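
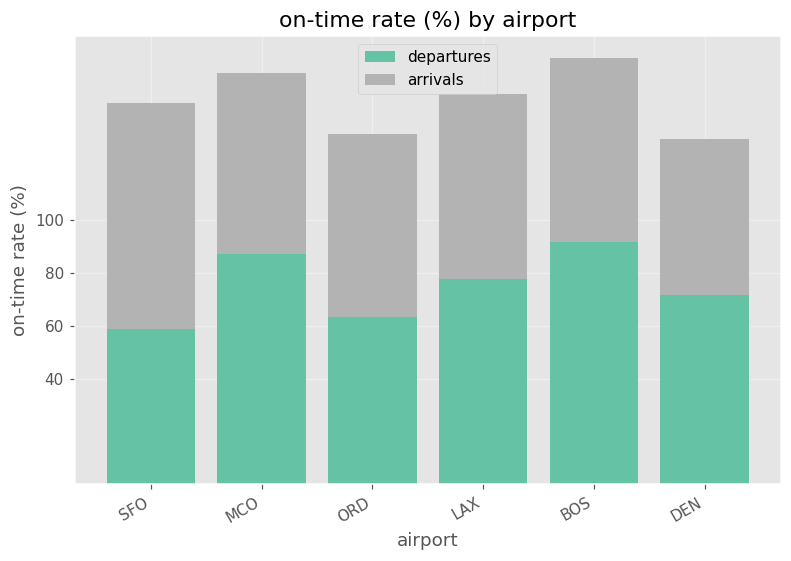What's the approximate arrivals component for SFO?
arrivals top ≈ 140, bottom ≈ 60; segment ≈ 80.

≈ 80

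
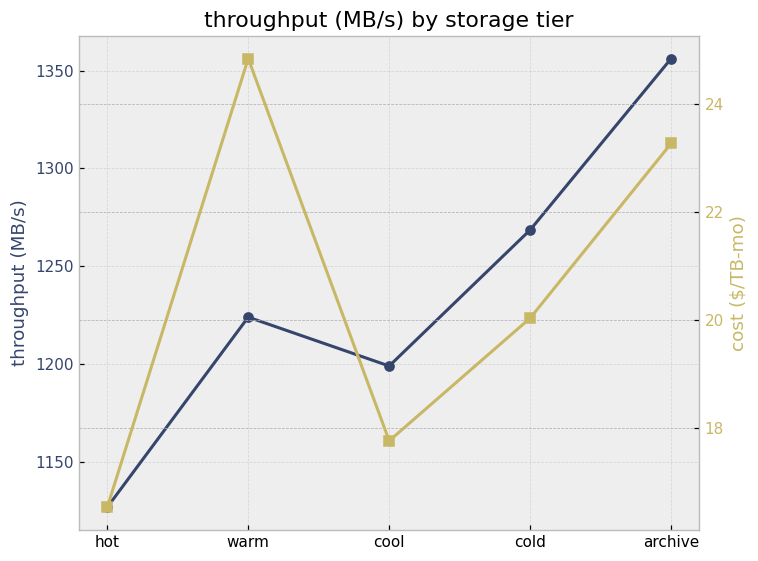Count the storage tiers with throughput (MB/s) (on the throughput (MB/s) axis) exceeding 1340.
1

Above 1340: archive.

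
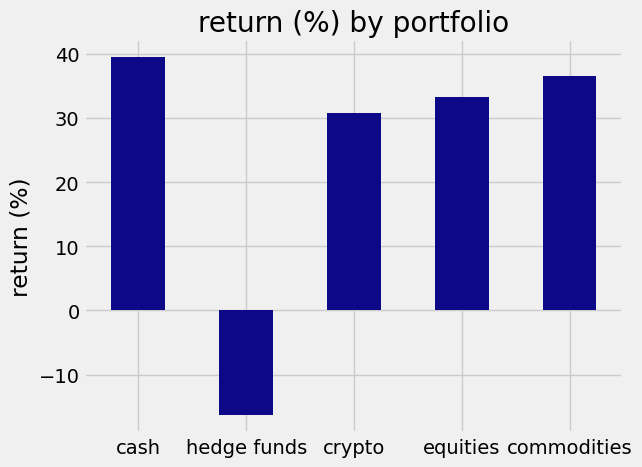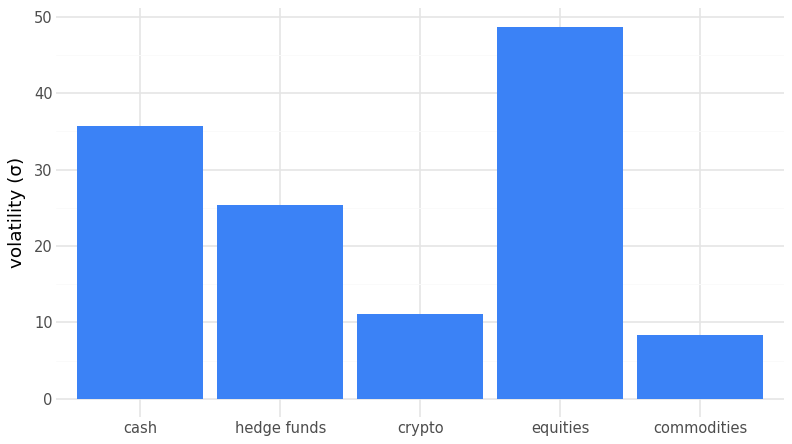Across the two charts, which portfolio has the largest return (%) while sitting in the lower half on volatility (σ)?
commodities

Chart 2 median volatility (σ) ≈ 25; below-median portfolios: crypto, commodities. Among those, commodities has the highest return (%) (≈ 35).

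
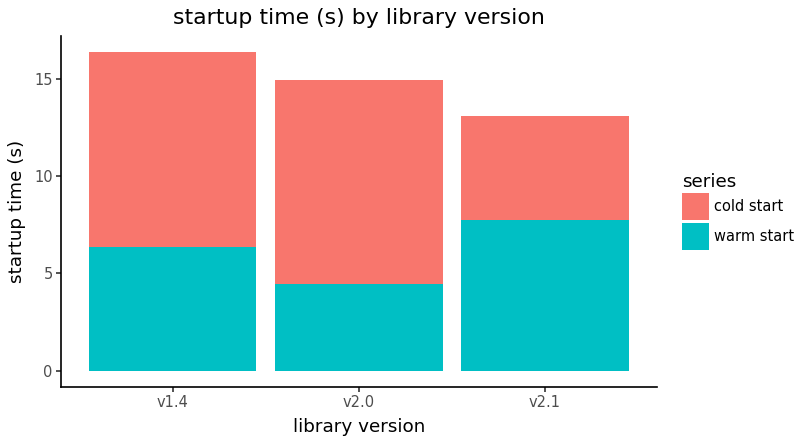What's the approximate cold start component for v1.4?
≈ 10

cold start top ≈ 16, bottom ≈ 6; segment ≈ 10.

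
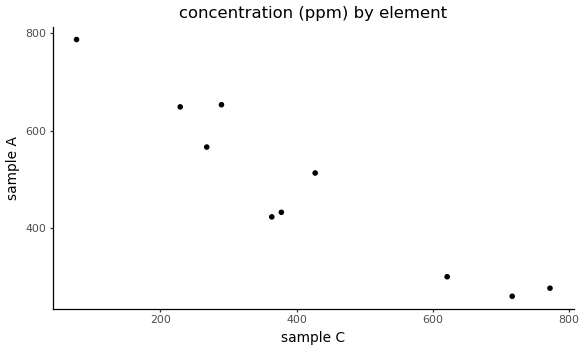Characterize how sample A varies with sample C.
negative, strong

Points are negatively correlated; strong (|r| ≈ 0.9).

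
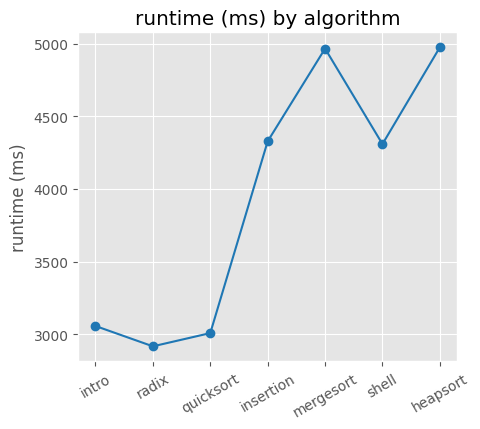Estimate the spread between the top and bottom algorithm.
Max heapsort ≈ 5000, min radix ≈ 3000; range ≈ 2000.

≈ 2000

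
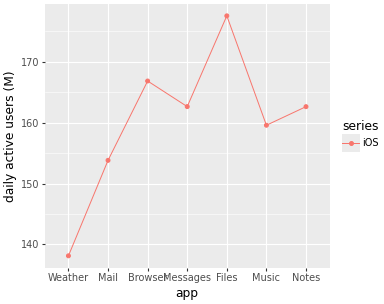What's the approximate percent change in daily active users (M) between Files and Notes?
≈ -8.3%

Files ≈ 180, Notes ≈ 165; (165 − 180) / 180 ≈ -8.3%.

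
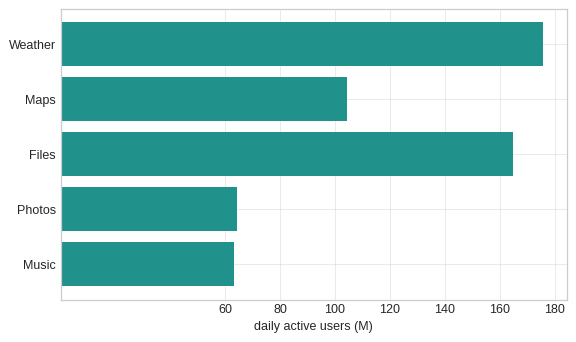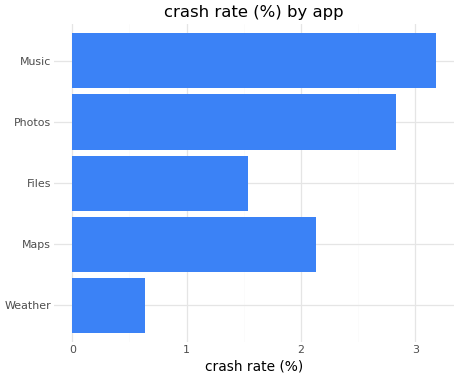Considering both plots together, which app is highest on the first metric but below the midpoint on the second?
Weather

Chart 2 median crash rate (%) ≈ 2; below-median apps: Weather, Files. Among those, Weather has the highest daily active users (M) (≈ 180).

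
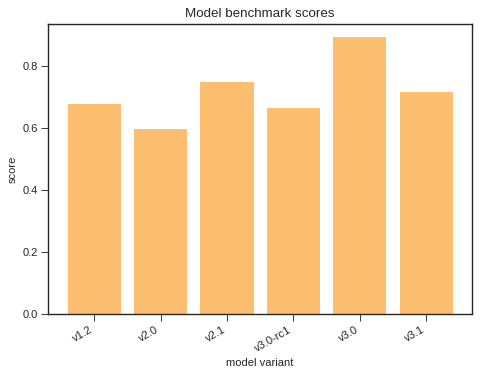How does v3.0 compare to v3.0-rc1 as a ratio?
≈ 1.29×

v3.0 ≈ 0.9, v3.0-rc1 ≈ 0.7; 0.9/0.7 ≈ 1.29.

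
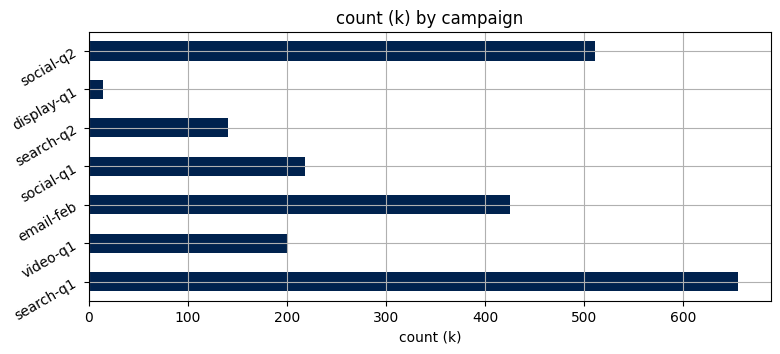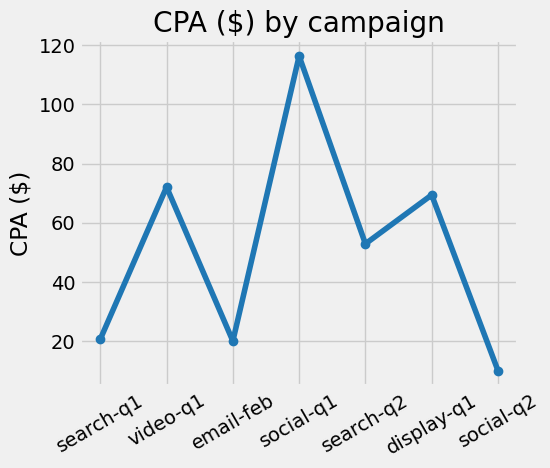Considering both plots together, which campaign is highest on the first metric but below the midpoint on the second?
search-q1

Chart 2 median CPA ($) ≈ 60; below-median campaigns: search-q1, email-feb, social-q2. Among those, search-q1 has the highest count (k) (≈ 700).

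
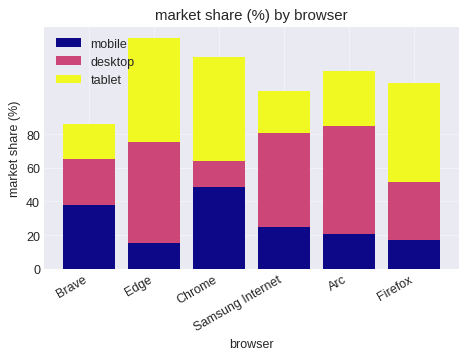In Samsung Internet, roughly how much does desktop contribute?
≈ 60

desktop top ≈ 80, bottom ≈ 20; segment ≈ 60.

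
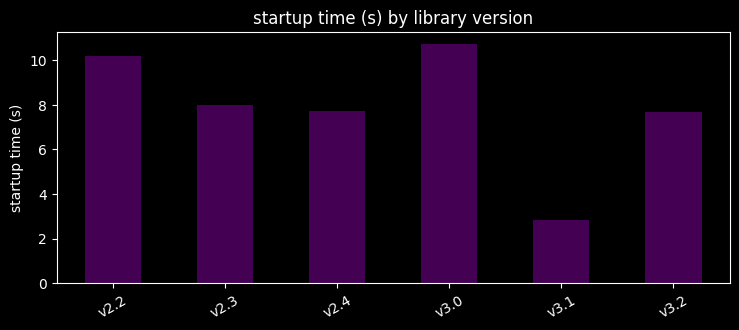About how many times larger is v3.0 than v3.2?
v3.0 ≈ 11, v3.2 ≈ 8; 11/8 ≈ 1.38.

≈ 1.38×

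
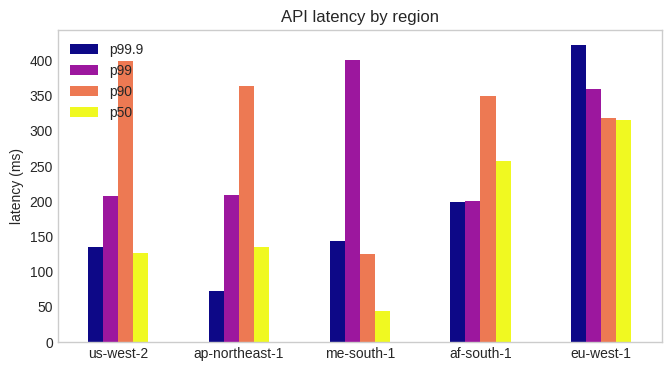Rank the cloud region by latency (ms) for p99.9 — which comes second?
Top 3 for p99.9: eu-west-1 ≈ 400, af-south-1 ≈ 200, me-south-1 ≈ 150.

af-south-1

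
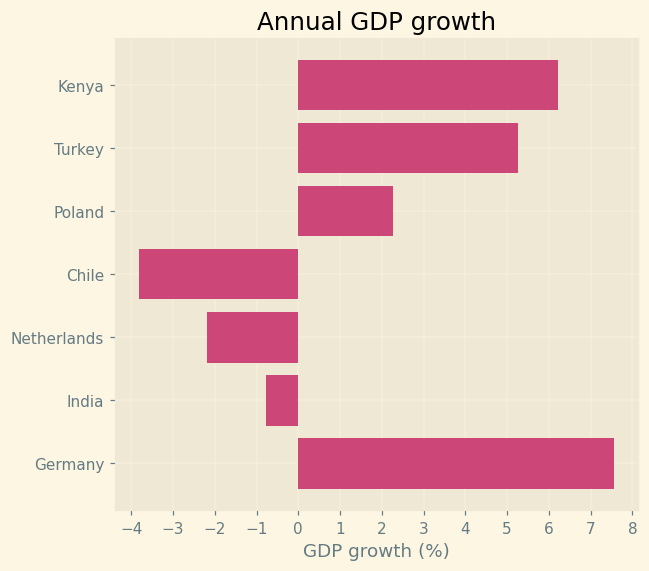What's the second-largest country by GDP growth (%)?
Kenya

Top 3: Germany ≈ 8, Kenya ≈ 6, Turkey ≈ 5.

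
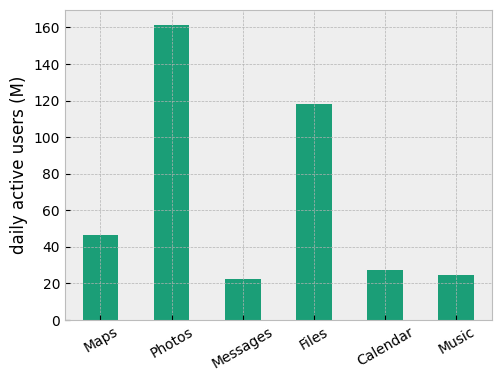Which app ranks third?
Top 4: Photos ≈ 160, Files ≈ 120, Maps ≈ 40, Calendar ≈ 20.

Maps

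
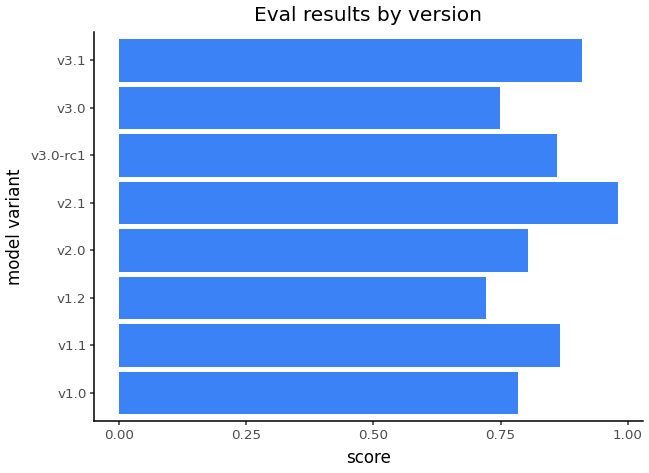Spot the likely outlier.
v2.1

v2.1 ≈ 1.0; the rest sit between ≈ 0.7 and ≈ 0.9.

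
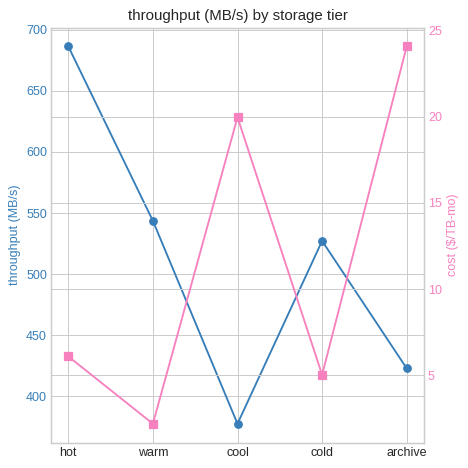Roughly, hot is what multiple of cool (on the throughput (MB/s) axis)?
hot ≈ 700, cool ≈ 400; 700/400 ≈ 1.75.

≈ 1.75×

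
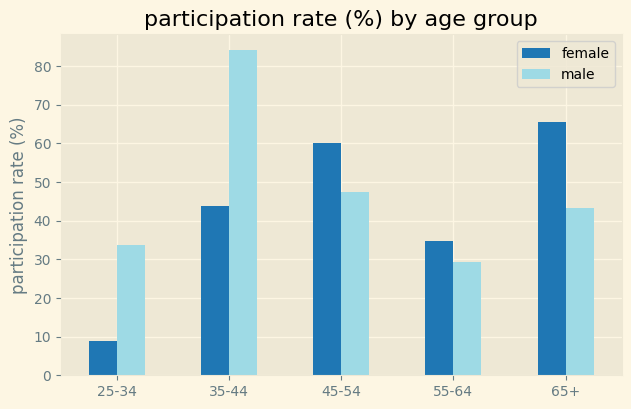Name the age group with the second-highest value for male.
45-54

Top 3 for male: 35-44 ≈ 80, 45-54 ≈ 50, 65+ ≈ 40.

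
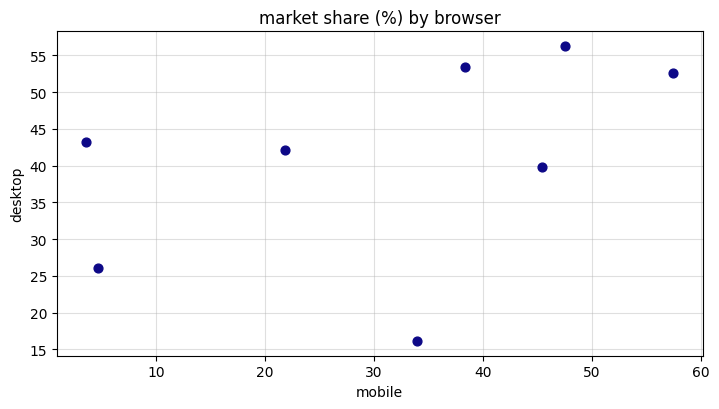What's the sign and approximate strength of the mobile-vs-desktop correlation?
positive, moderate

Points are positively correlated; moderate (|r| ≈ 0.5).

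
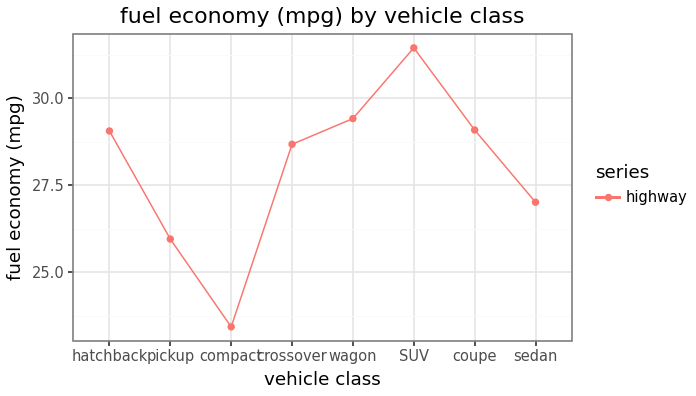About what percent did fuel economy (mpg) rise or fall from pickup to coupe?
≈ +11.5%

pickup ≈ 26, coupe ≈ 29; (29 − 26) / 26 ≈ +11.5%.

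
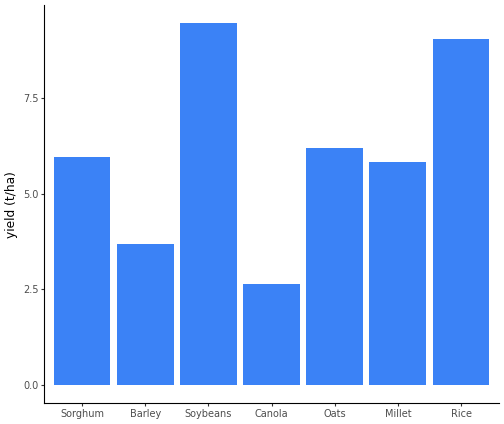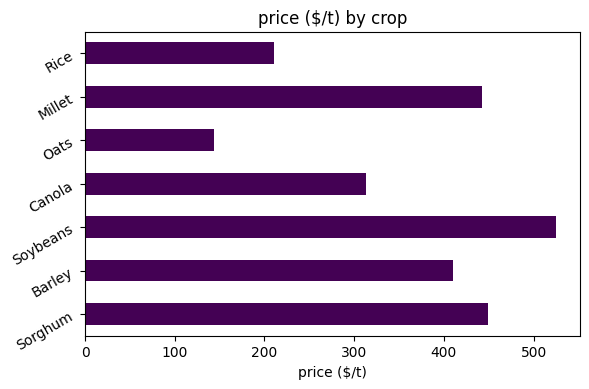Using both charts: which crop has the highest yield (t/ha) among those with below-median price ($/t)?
Rice

Chart 2 median price ($/t) ≈ 400; below-median crops: Canola, Oats, Rice. Among those, Rice has the highest yield (t/ha) (≈ 9).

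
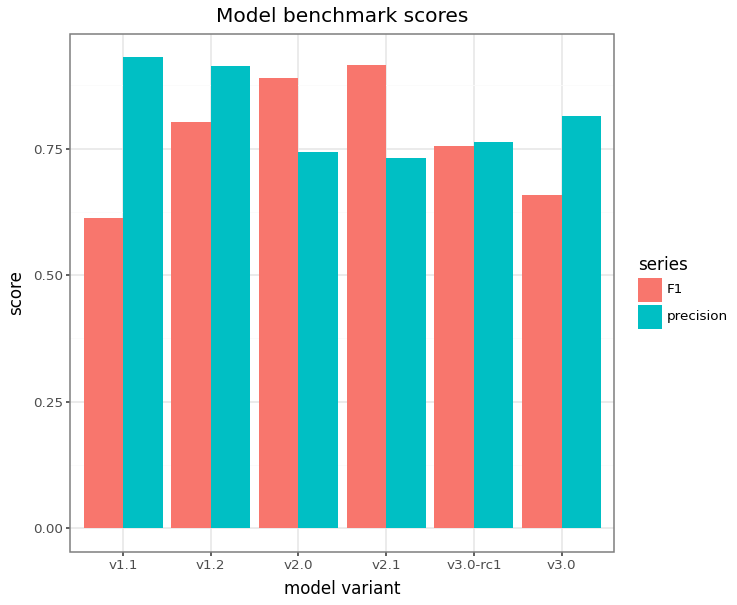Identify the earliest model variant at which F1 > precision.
v2.0

v1.2: F1 ≈ 0.8 vs precision ≈ 0.9 (not yet); v2.0: F1 ≈ 0.9 vs precision ≈ 0.7 (first crossover).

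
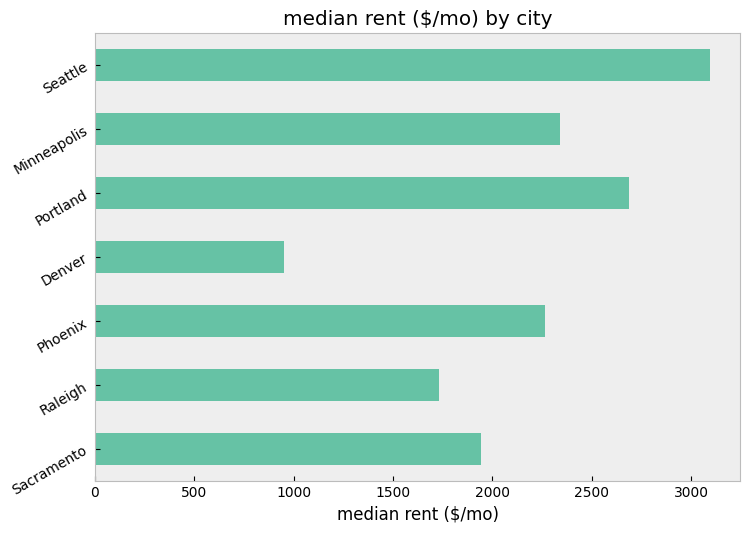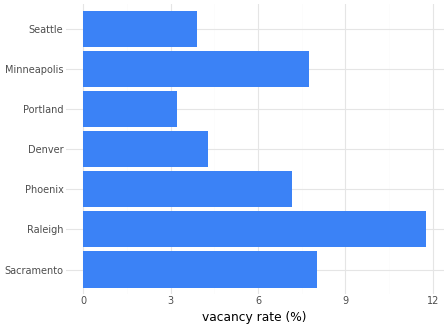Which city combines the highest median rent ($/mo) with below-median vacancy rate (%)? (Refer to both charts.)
Chart 2 median vacancy rate (%) ≈ 8; below-median cities: Denver, Portland, Seattle. Among those, Seattle has the highest median rent ($/mo) (≈ 3000).

Seattle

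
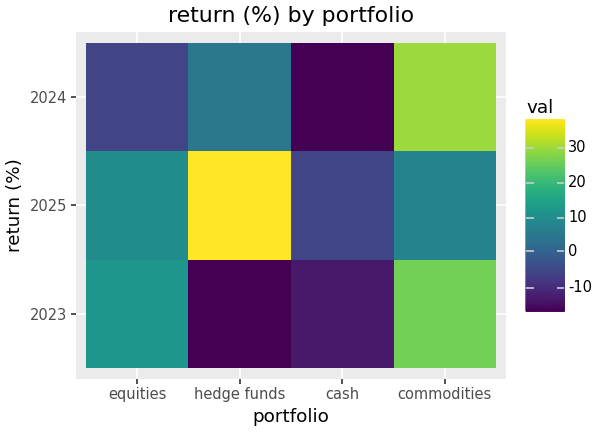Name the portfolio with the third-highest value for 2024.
Top 4 for 2024: commodities ≈ 30, hedge funds ≈ 5, equities ≈ -5, cash ≈ -15.

equities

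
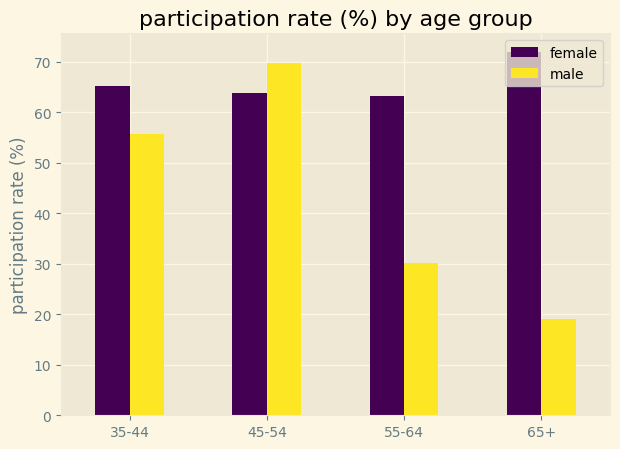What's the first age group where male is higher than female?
45-54

35-44: male ≈ 60 vs female ≈ 70 (not yet); 45-54: male ≈ 70 vs female ≈ 60 (first crossover).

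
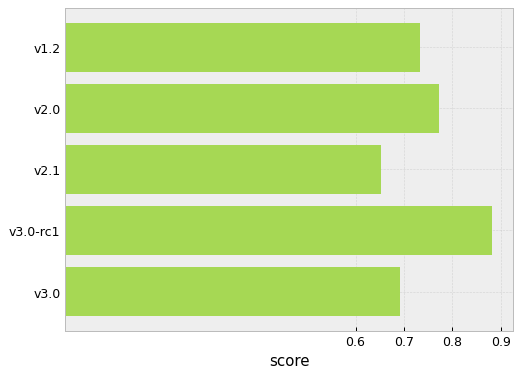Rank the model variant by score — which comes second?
v2.0

Top 3: v3.0-rc1 ≈ 0.9, v2.0 ≈ 0.8, v1.2 ≈ 0.7.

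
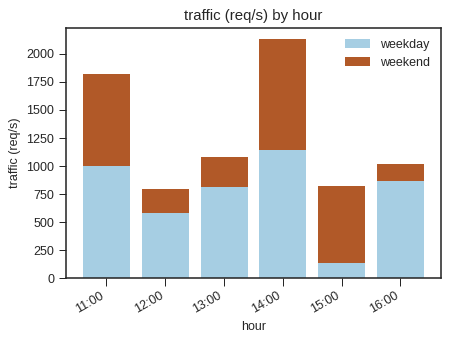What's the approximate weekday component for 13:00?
≈ 800

weekday top ≈ 800, bottom ≈ 0; segment ≈ 800.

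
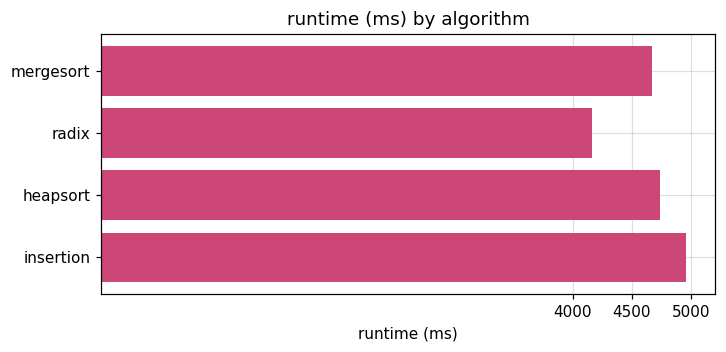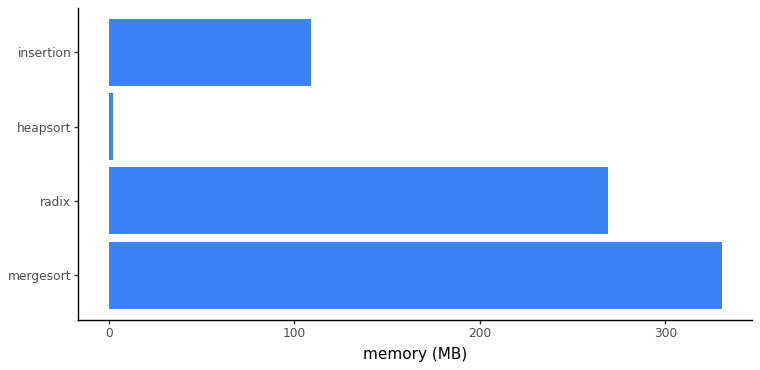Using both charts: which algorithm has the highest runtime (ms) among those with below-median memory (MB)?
Chart 2 median memory (MB) ≈ 200; below-median algorithms: heapsort, insertion. Among those, insertion has the highest runtime (ms) (≈ 5000).

insertion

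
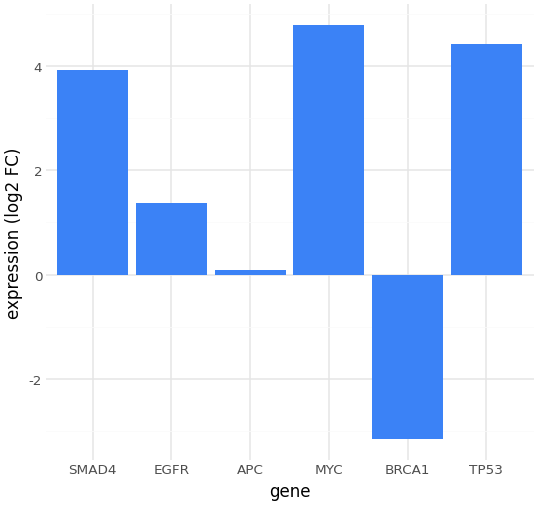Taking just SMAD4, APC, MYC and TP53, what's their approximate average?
(4 + 0 + 5 + 4) / 4 ≈ 3.

≈ 3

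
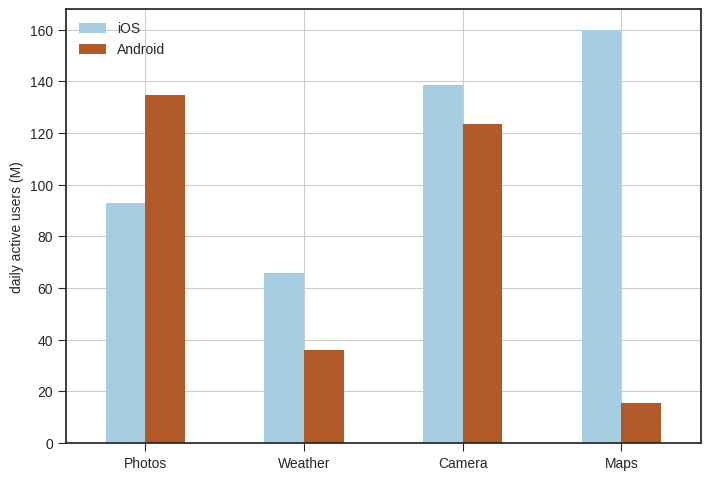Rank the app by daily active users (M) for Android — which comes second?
Top 3 for Android: Photos ≈ 140, Camera ≈ 120, Weather ≈ 40.

Camera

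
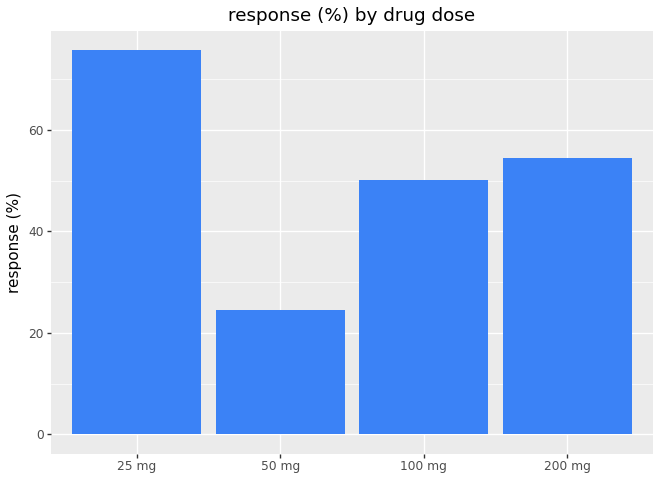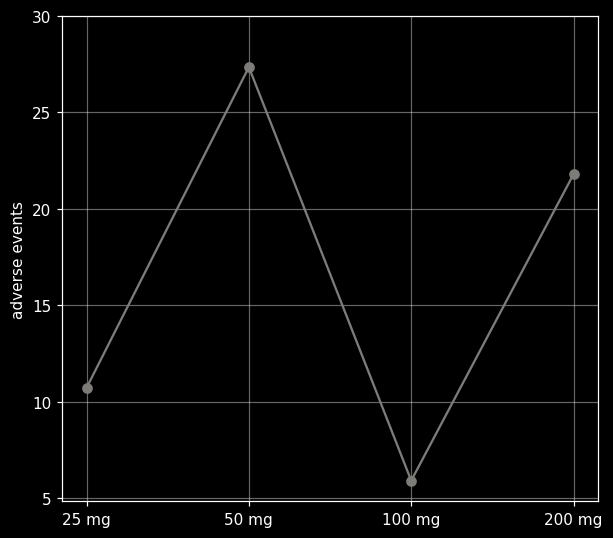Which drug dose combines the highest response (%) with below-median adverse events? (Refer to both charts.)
25 mg

Chart 2 median adverse events ≈ 15; below-median drug doses: 25 mg, 100 mg. Among those, 25 mg has the highest response (%) (≈ 80).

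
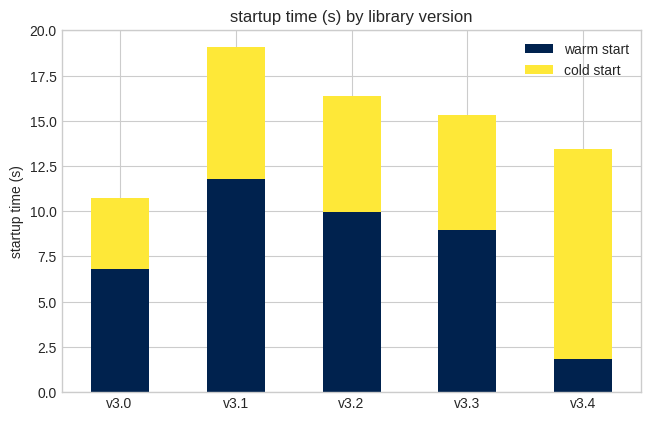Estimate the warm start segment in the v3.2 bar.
≈ 10

warm start top ≈ 10, bottom ≈ 0; segment ≈ 10.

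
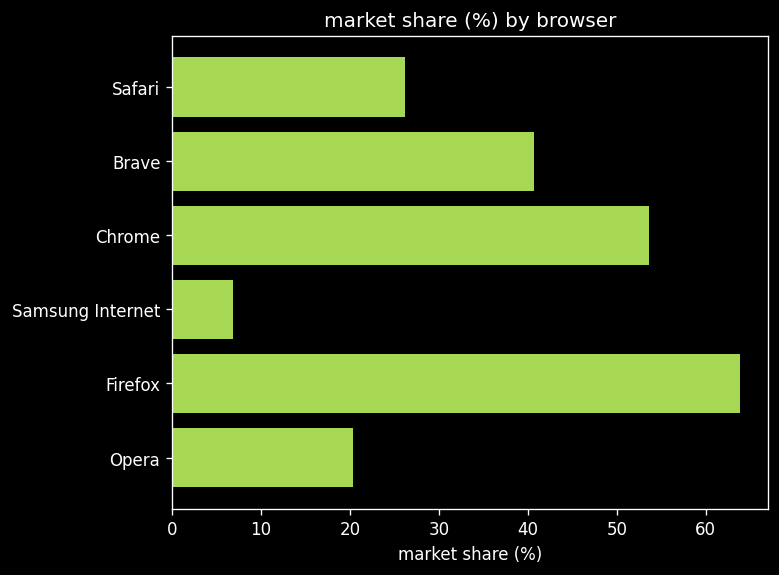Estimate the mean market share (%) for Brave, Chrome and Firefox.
≈ 50

(40 + 50 + 60) / 3 ≈ 50.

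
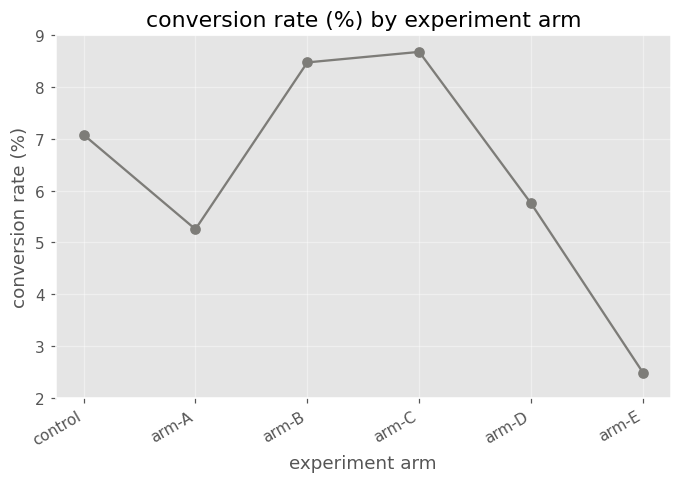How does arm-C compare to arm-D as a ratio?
≈ 1.5×

arm-C ≈ 9, arm-D ≈ 6; 9/6 ≈ 1.5.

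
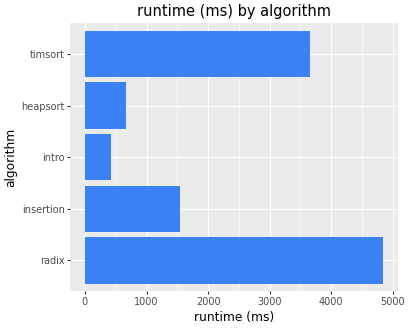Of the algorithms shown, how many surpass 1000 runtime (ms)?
3

Above 1000: radix, insertion, timsort.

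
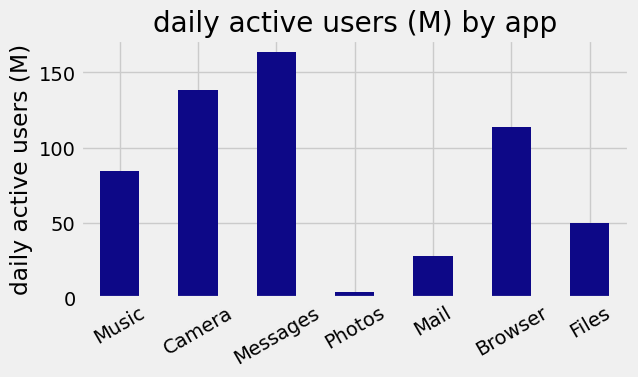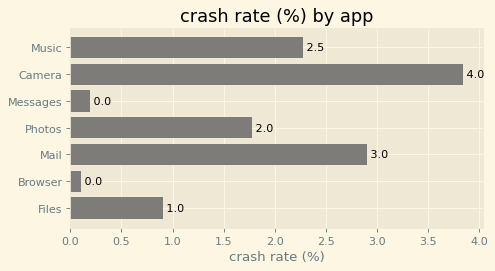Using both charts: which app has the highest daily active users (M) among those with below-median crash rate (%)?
Chart 2 median crash rate (%) ≈ 2; below-median apps: Messages, Browser, Files. Among those, Messages has the highest daily active users (M) (≈ 160).

Messages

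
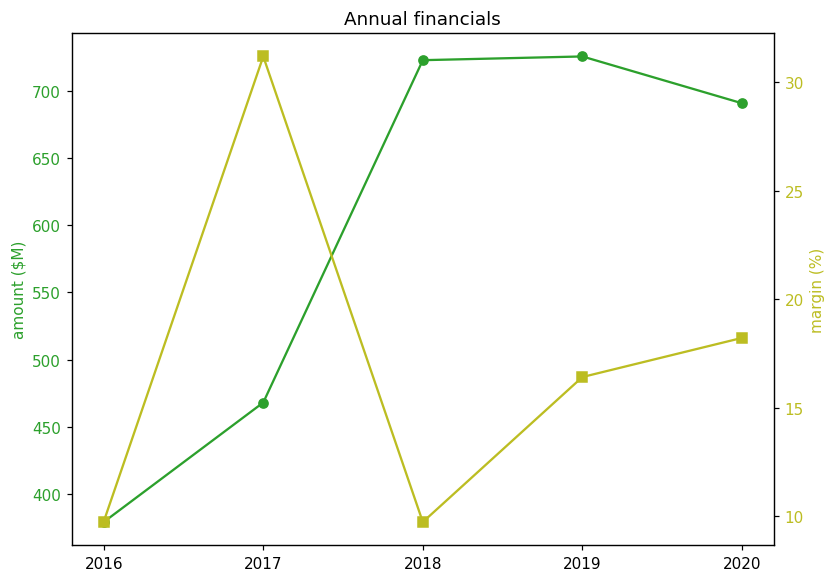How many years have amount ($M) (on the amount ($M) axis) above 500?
Above 500: 2018, 2019, 2020.

3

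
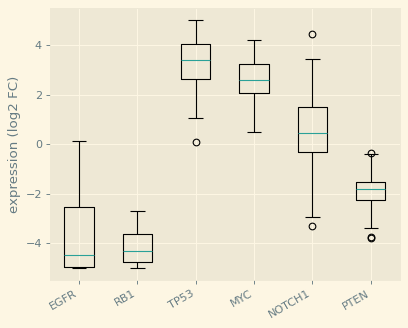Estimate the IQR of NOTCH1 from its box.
≈ 2

Q3 ≈ 2, Q1 ≈ 0; IQR ≈ 2.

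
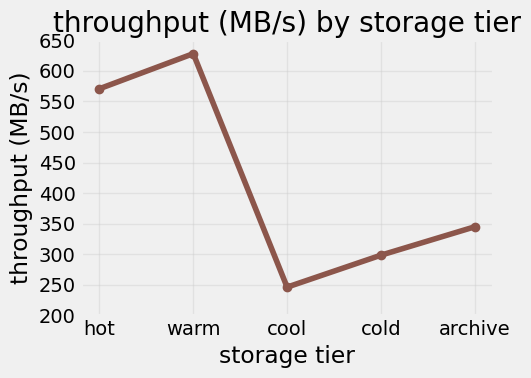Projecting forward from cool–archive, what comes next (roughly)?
≈ 400

Last three: 250, 300, 350 → slope ≈ 50/step → next ≈ 400.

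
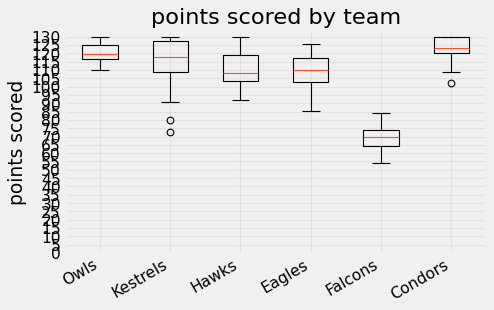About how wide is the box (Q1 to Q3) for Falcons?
≈ 10

Q3 ≈ 75, Q1 ≈ 65; IQR ≈ 10.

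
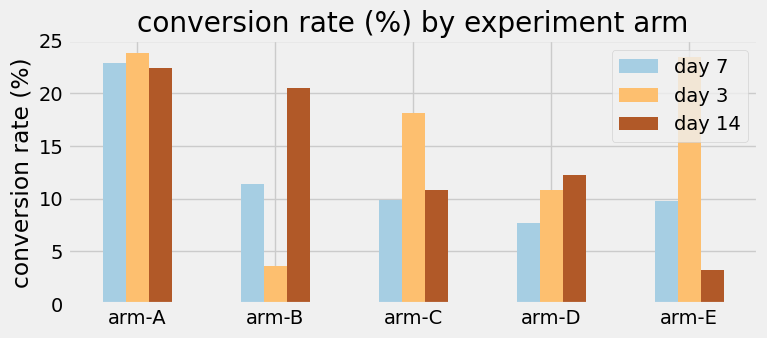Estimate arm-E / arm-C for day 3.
arm-E ≈ 24, arm-C ≈ 18; 24/18 ≈ 1.33.

≈ 1.33×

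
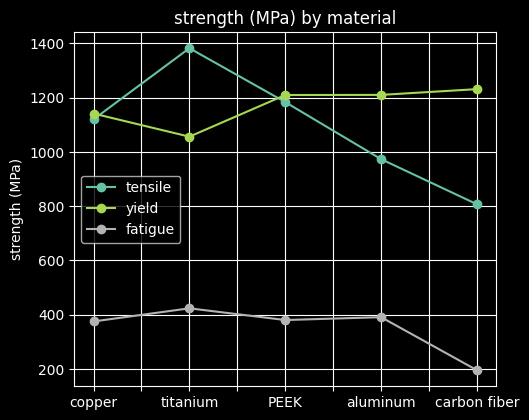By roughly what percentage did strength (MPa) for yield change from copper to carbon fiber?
copper ≈ 1100, carbon fiber ≈ 1200; (1200 − 1100) / 1100 ≈ +9.1%.

≈ +9.1%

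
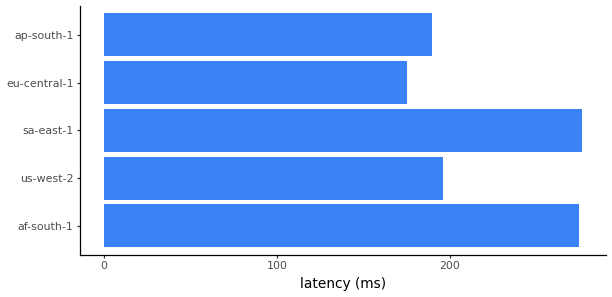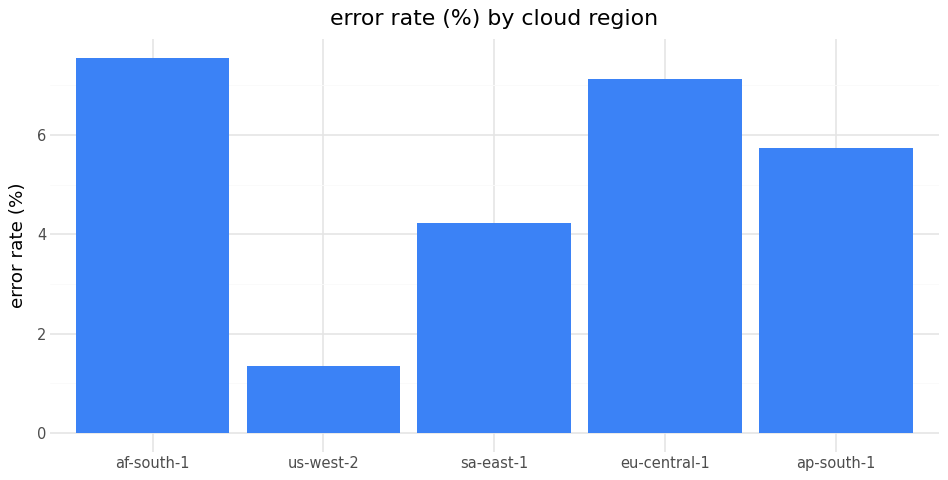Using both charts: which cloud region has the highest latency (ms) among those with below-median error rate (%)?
Chart 2 median error rate (%) ≈ 6; below-median cloud regions: us-west-2, sa-east-1. Among those, sa-east-1 has the highest latency (ms) (≈ 300).

sa-east-1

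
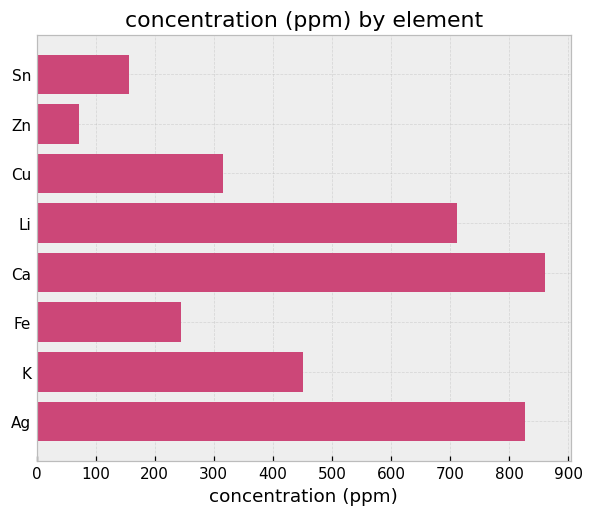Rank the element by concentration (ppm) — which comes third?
Li

Top 4: Ca ≈ 900, Ag ≈ 800, Li ≈ 700, K ≈ 500.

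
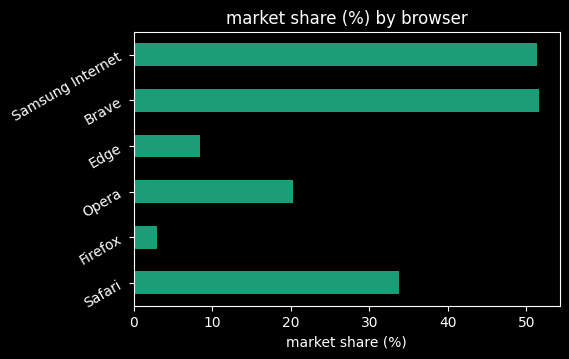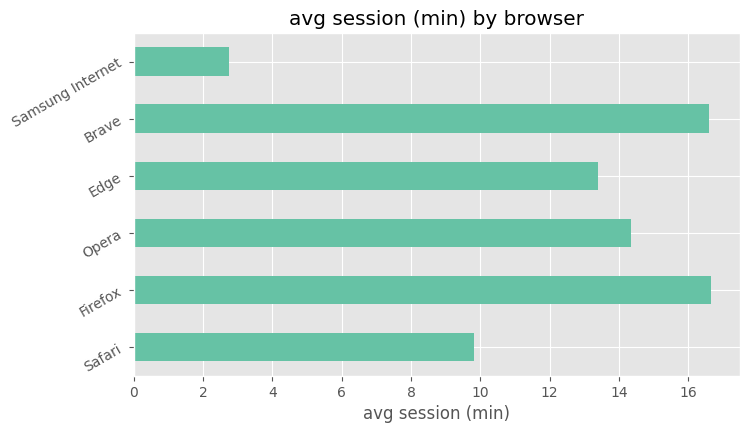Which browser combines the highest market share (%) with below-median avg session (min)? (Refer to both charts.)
Samsung Internet

Chart 2 median avg session (min) ≈ 14; below-median browsers: Safari, Edge, Samsung Internet. Among those, Samsung Internet has the highest market share (%) (≈ 50).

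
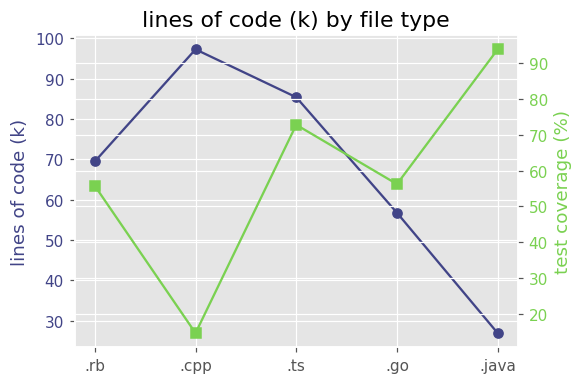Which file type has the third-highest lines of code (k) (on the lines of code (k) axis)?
.rb

Top 4 (on the lines of code (k) axis): .cpp ≈ 100, .ts ≈ 90, .rb ≈ 70, .go ≈ 60.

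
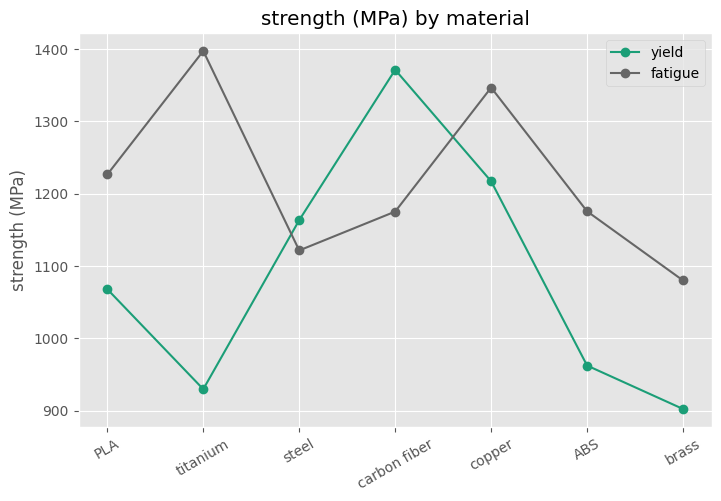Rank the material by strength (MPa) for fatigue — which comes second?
copper

Top 3 for fatigue: titanium ≈ 1400, copper ≈ 1350, PLA ≈ 1250.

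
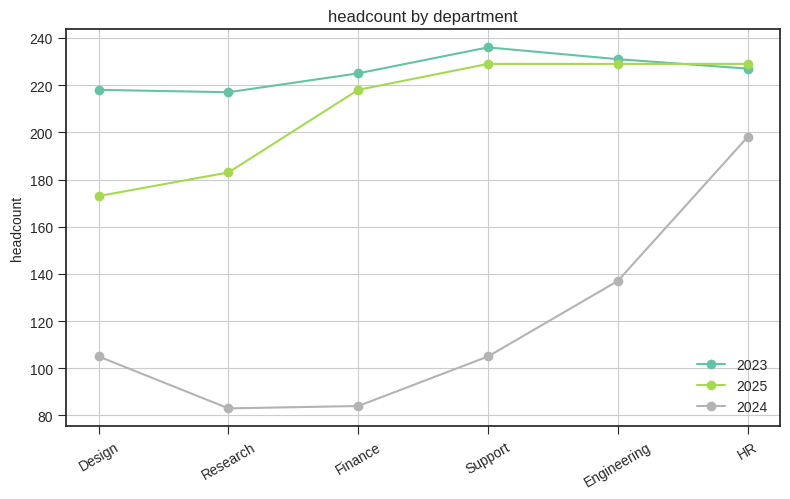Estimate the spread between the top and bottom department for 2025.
≈ 40

Max Support ≈ 220, min Design ≈ 180; range ≈ 40.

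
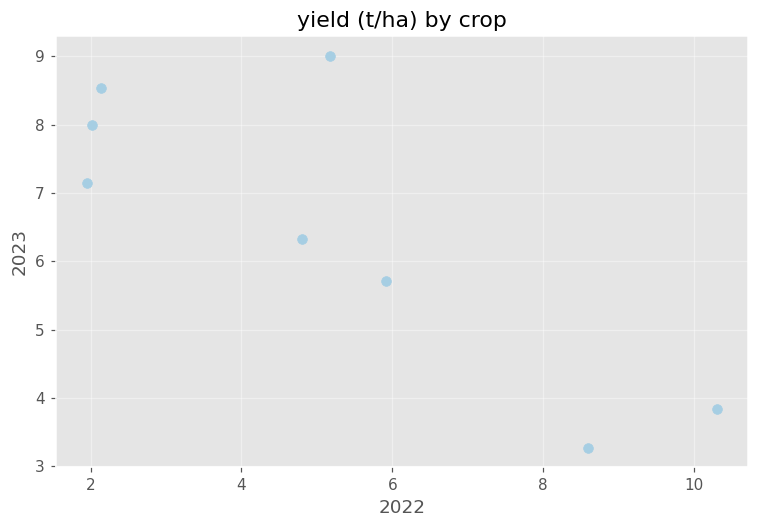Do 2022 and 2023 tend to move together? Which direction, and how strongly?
Points are negatively correlated; strong (|r| ≈ 0.8).

negative, strong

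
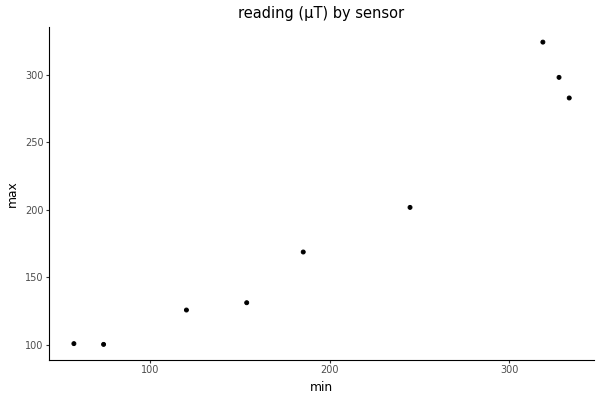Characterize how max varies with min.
Points are positively correlated; strong (|r| ≈ 1.0).

positive, strong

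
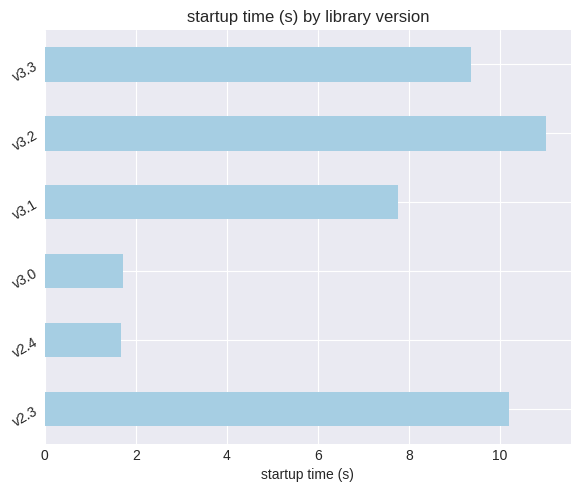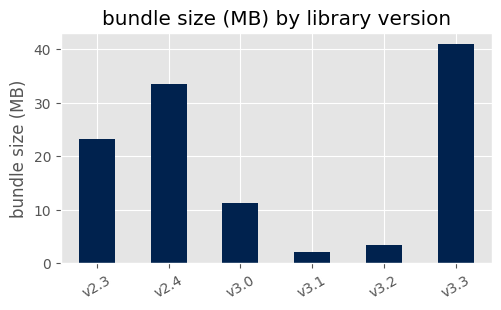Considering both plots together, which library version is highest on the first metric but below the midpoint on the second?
v3.2

Chart 2 median bundle size (MB) ≈ 15; below-median library versions: v3.0, v3.1, v3.2. Among those, v3.2 has the highest startup time (s) (≈ 12).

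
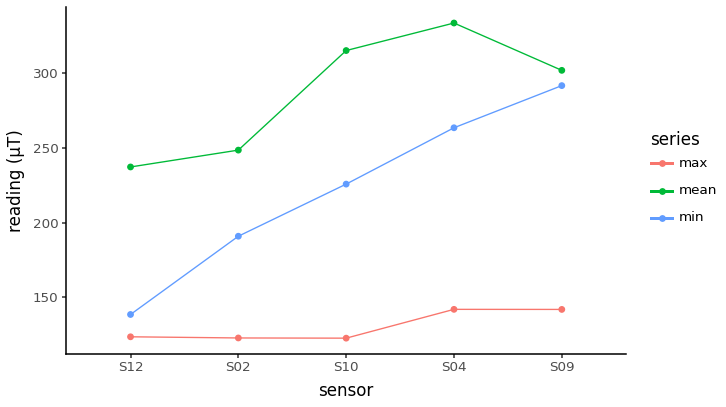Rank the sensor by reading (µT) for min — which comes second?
S04

Top 3 for min: S09 ≈ 300, S04 ≈ 260, S10 ≈ 220.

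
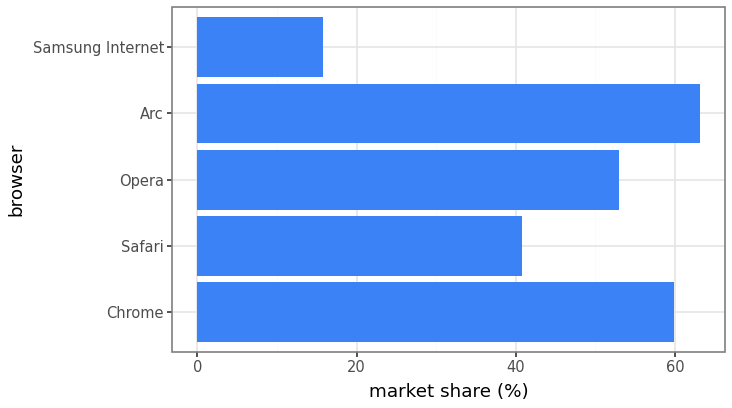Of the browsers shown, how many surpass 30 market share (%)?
4

Above 30: Chrome, Safari, Opera, Arc.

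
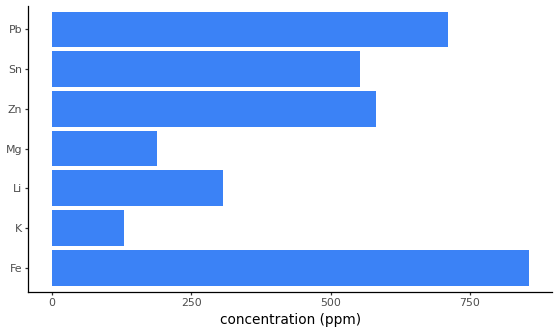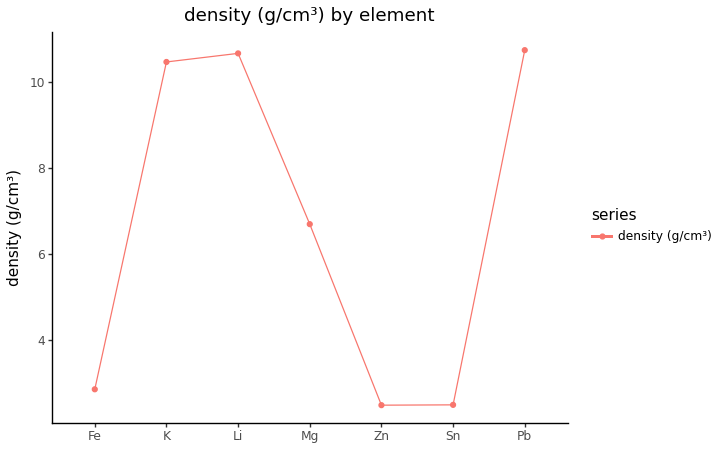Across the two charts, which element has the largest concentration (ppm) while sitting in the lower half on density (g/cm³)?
Chart 2 median density (g/cm³) ≈ 7; below-median elements: Fe, Zn, Sn. Among those, Fe has the highest concentration (ppm) (≈ 900).

Fe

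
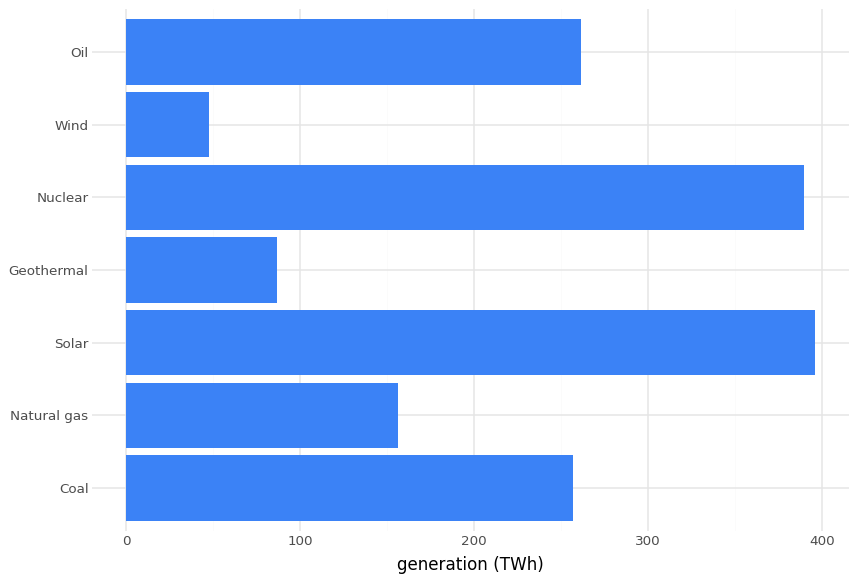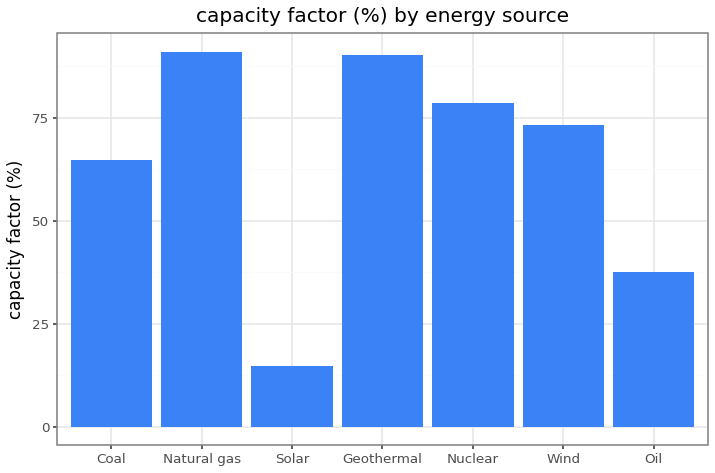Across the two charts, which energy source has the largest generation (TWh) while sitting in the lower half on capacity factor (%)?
Chart 2 median capacity factor (%) ≈ 70; below-median energy sources: Coal, Solar, Oil. Among those, Solar has the highest generation (TWh) (≈ 400).

Solar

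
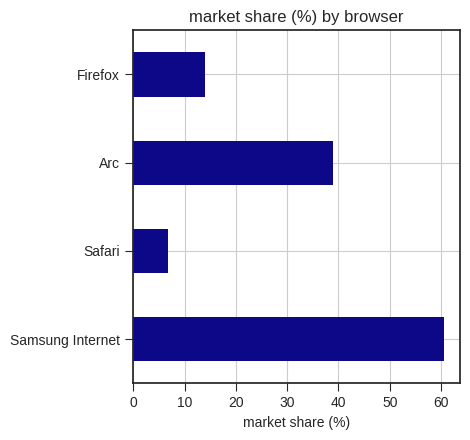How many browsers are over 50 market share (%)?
Above 50: Samsung Internet.

1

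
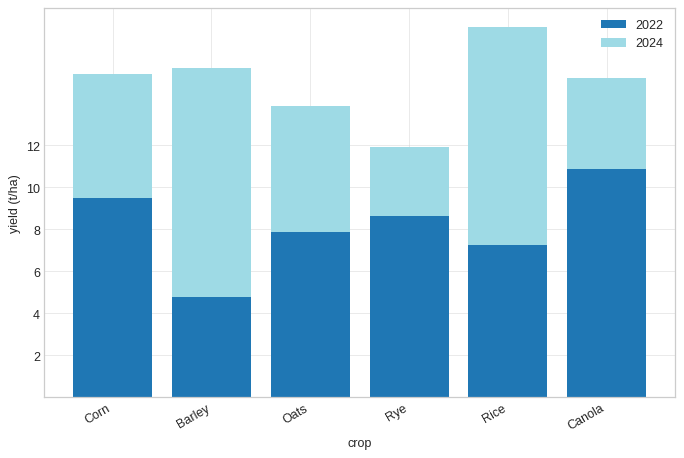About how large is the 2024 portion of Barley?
2024 top ≈ 16, bottom ≈ 4; segment ≈ 12.

≈ 12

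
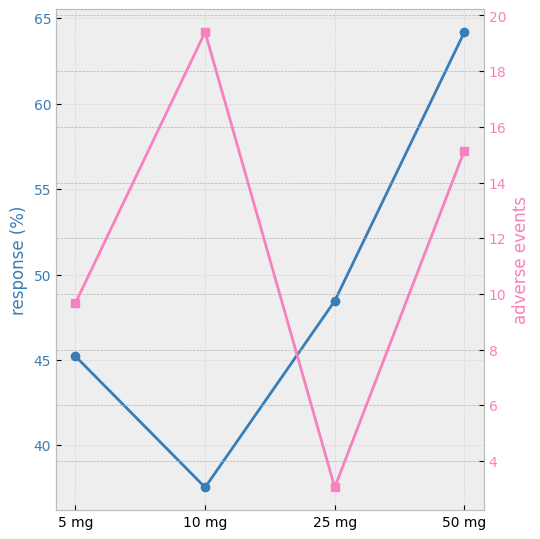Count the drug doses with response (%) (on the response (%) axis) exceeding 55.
1

Above 55: 50 mg.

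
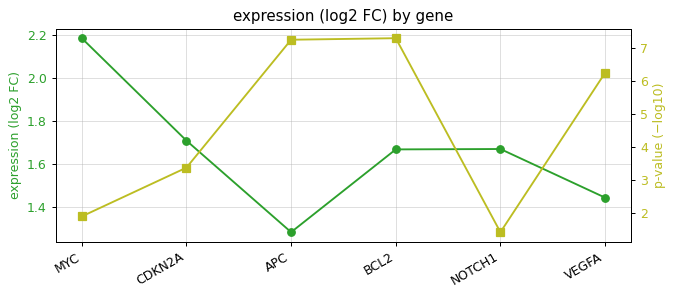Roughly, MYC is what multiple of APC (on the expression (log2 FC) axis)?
≈ 1.69×

MYC ≈ 2.2, APC ≈ 1.3; 2.2/1.3 ≈ 1.69.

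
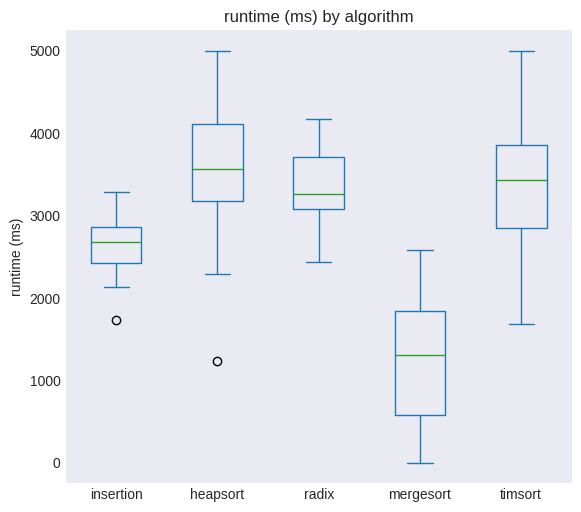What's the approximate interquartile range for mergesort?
≈ 1200

Q3 ≈ 1800, Q1 ≈ 600; IQR ≈ 1200.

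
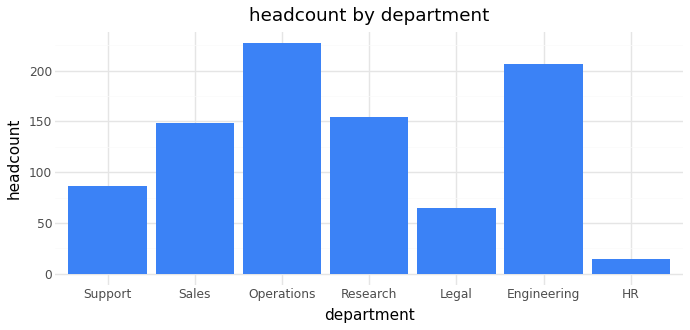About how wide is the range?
≈ 200

Max Operations ≈ 220, min HR ≈ 20; range ≈ 200.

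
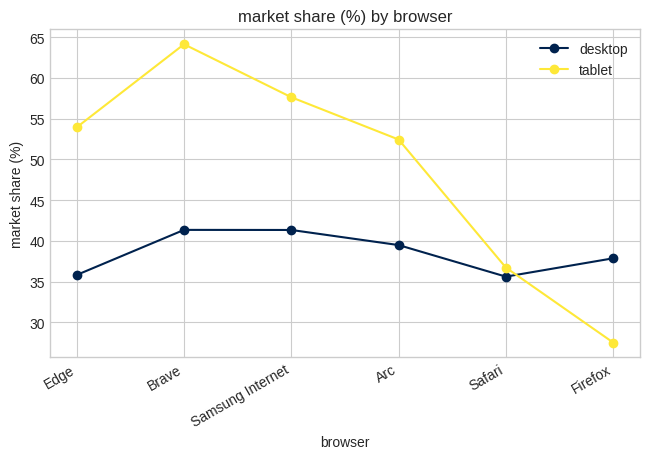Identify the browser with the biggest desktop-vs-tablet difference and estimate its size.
Brave, ≈ 25 %

Brave: desktop ≈ 40, tablet ≈ 65 → gap ≈ 25. Next-largest (Edge) is only ≈ 20.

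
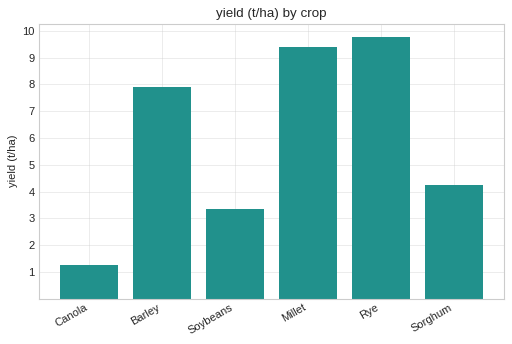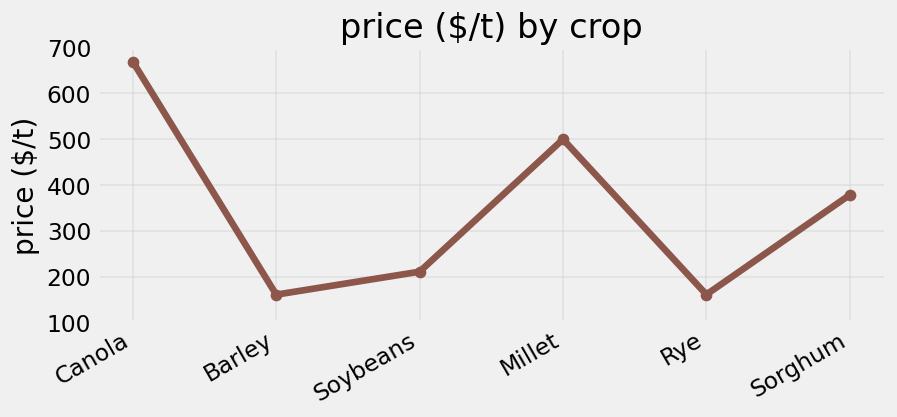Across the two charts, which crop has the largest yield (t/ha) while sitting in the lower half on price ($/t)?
Rye

Chart 2 median price ($/t) ≈ 300; below-median crops: Barley, Soybeans, Rye. Among those, Rye has the highest yield (t/ha) (≈ 10).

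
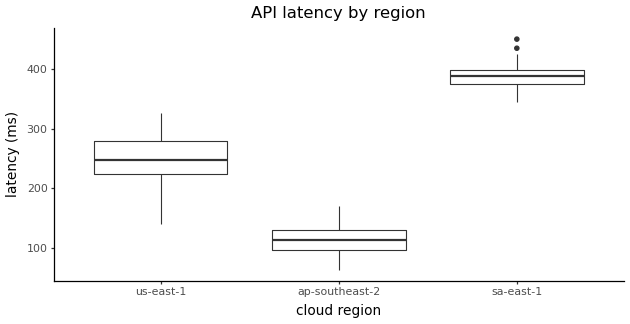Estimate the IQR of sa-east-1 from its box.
≈ 25

Q3 ≈ 400, Q1 ≈ 375; IQR ≈ 25.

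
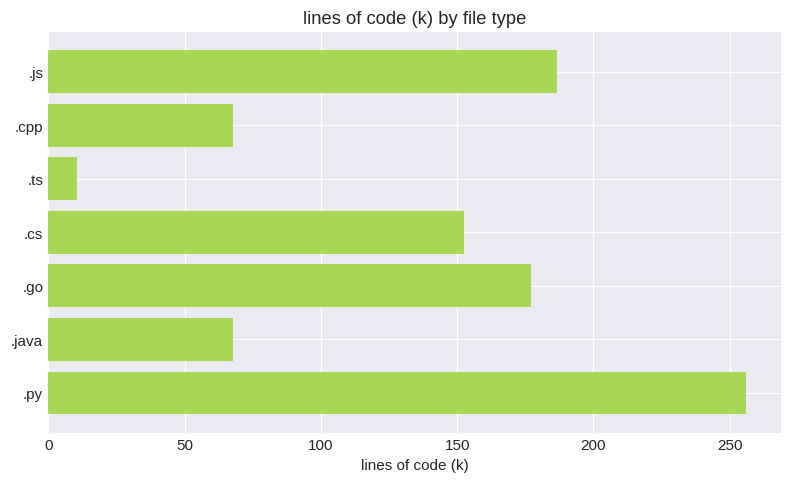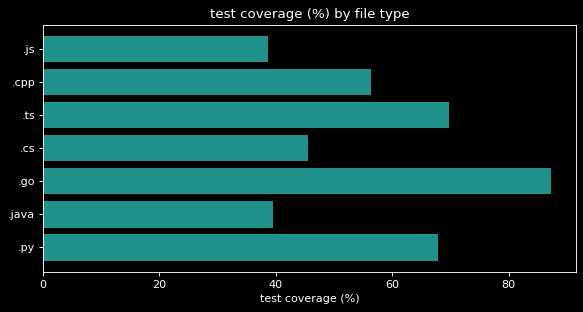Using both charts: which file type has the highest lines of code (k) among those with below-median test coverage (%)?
.js

Chart 2 median test coverage (%) ≈ 60; below-median file types: .js, .cs, .java. Among those, .js has the highest lines of code (k) (≈ 175).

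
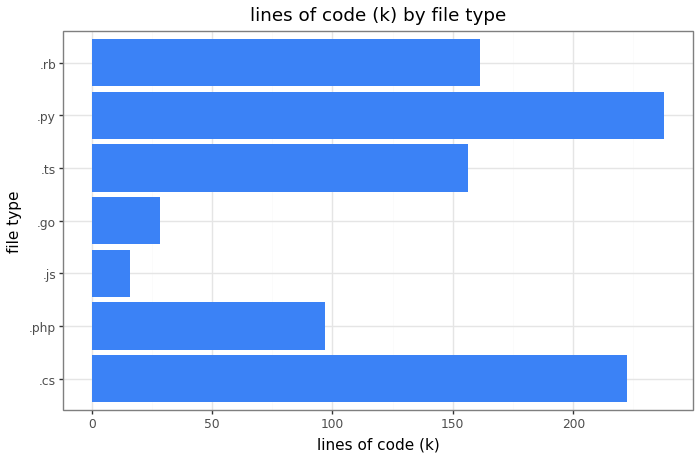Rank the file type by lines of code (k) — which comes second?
.cs

Top 3: .py ≈ 240, .cs ≈ 220, .rb ≈ 160.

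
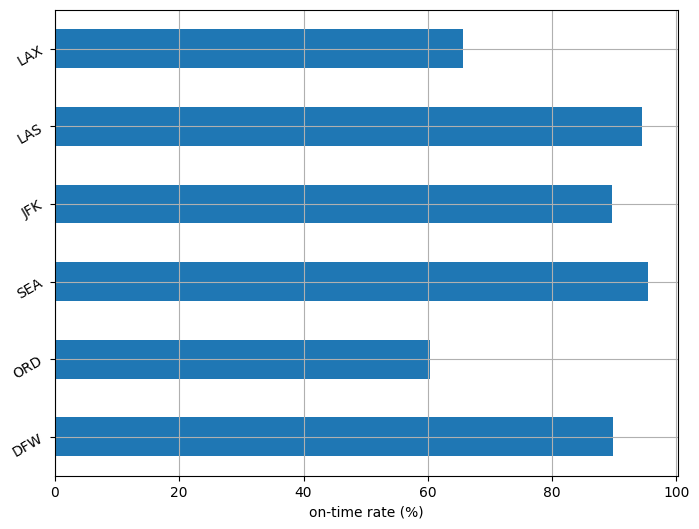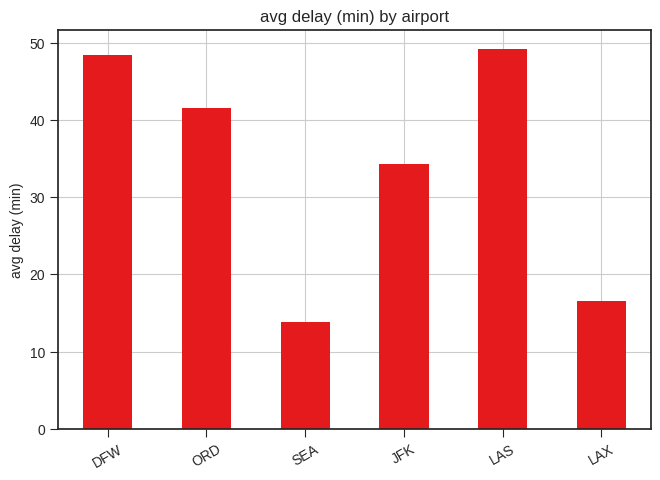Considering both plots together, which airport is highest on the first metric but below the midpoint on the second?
Chart 2 median avg delay (min) ≈ 40; below-median airports: SEA, JFK, LAX. Among those, SEA has the highest on-time rate (%) (≈ 100).

SEA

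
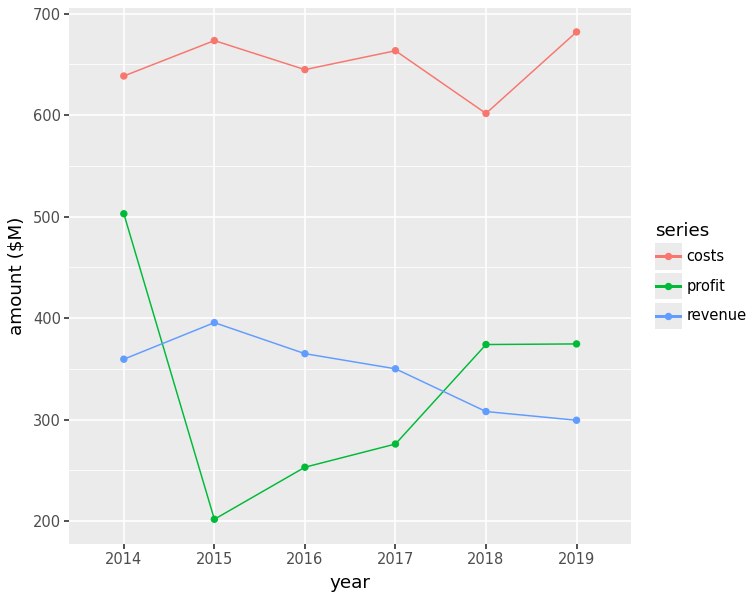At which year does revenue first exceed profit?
2014: revenue ≈ 350 vs profit ≈ 500 (not yet); 2015: revenue ≈ 400 vs profit ≈ 200 (first crossover).

2015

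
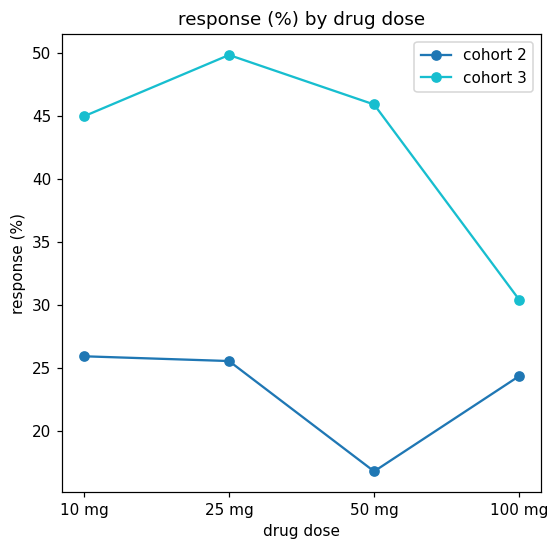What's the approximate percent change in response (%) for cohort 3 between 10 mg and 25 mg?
10 mg ≈ 45, 25 mg ≈ 50; (50 − 45) / 45 ≈ +11.1%.

≈ +11.1%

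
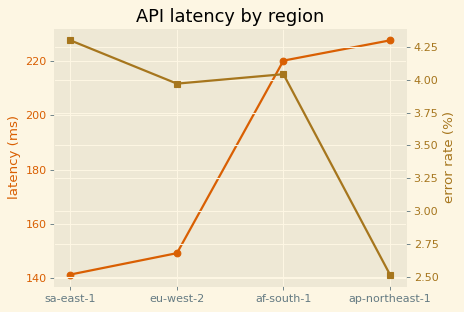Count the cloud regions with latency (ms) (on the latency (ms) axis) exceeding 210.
2

Above 210: af-south-1, ap-northeast-1.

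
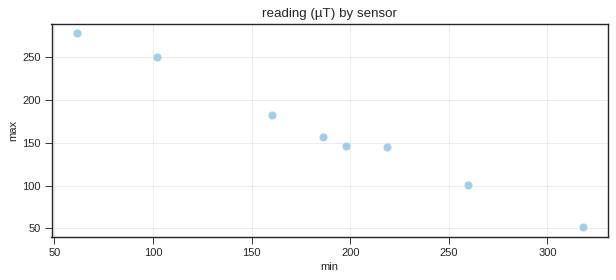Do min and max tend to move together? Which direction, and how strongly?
Points are negatively correlated; strong (|r| ≈ 1.0).

negative, strong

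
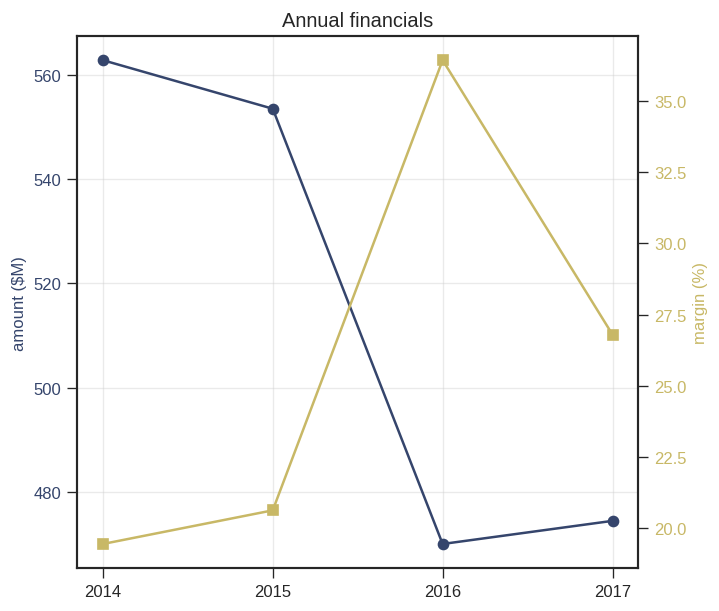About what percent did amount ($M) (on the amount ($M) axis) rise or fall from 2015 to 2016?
≈ -14.5%

2015 ≈ 550, 2016 ≈ 470; (470 − 550) / 550 ≈ -14.5%.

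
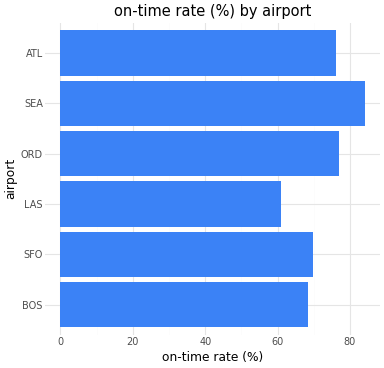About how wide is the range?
Max SEA ≈ 80, min LAS ≈ 60; range ≈ 20.

≈ 20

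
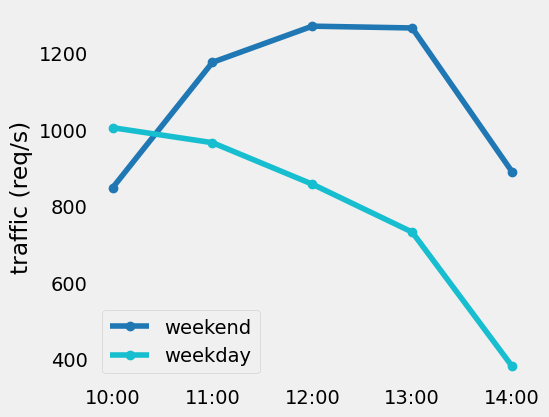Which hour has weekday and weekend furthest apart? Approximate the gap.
13:00: weekday ≈ 700, weekend ≈ 1300 → gap ≈ 600. Next-largest (14:00) is only ≈ 500.

13:00, ≈ 600 req/s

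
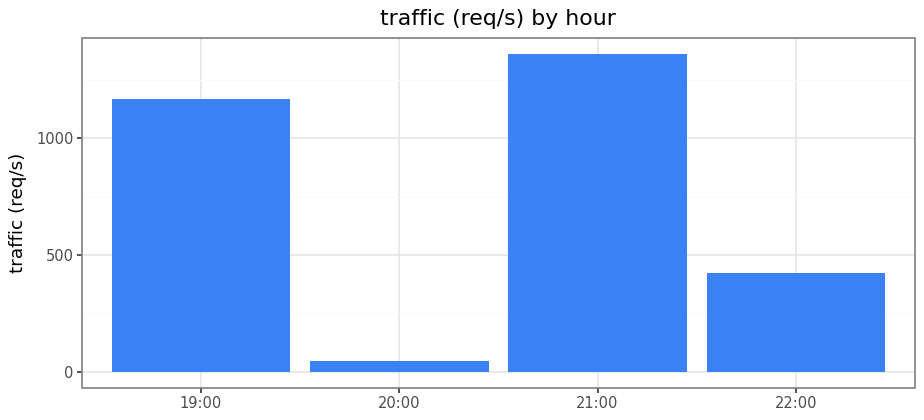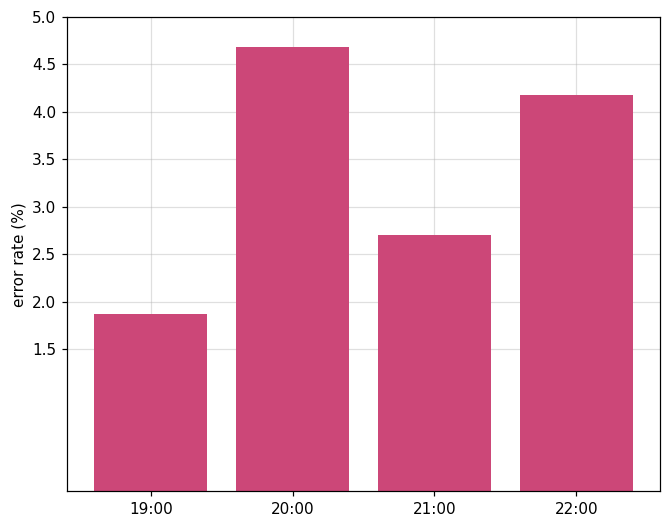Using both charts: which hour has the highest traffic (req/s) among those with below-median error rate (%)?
Chart 2 median error rate (%) ≈ 3.5; below-median hours: 19:00, 21:00. Among those, 21:00 has the highest traffic (req/s) (≈ 1400).

21:00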